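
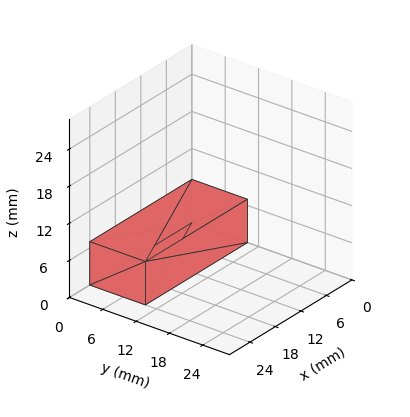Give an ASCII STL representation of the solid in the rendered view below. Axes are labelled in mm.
Reading the render: the shape is a rectangular box, roughly 24 × 10 mm footprint and 7 mm tall (dimensions read to the nearest mm from the axis ticks). For the STL, each face is triangulated and given an outward normal.

solid part
  facet normal 0.0000 0.0000 -1.0000
    outer loop
      vertex 24.00 10.00 0.00
      vertex 24.00 0.00 0.00
      vertex 0.00 0.00 0.00
    endloop
  endfacet
  facet normal 0.0000 0.0000 -1.0000
    outer loop
      vertex 0.00 10.00 0.00
      vertex 24.00 10.00 0.00
      vertex 0.00 0.00 0.00
    endloop
  endfacet
  facet normal 0.0000 0.0000 1.0000
    outer loop
      vertex 0.00 0.00 7.00
      vertex 24.00 0.00 7.00
      vertex 24.00 10.00 7.00
    endloop
  endfacet
  facet normal 0.0000 0.0000 1.0000
    outer loop
      vertex 0.00 0.00 7.00
      vertex 24.00 10.00 7.00
      vertex 0.00 10.00 7.00
    endloop
  endfacet
  facet normal 0.0000 -1.0000 0.0000
    outer loop
      vertex 0.00 0.00 0.00
      vertex 24.00 0.00 0.00
      vertex 24.00 0.00 7.00
    endloop
  endfacet
  facet normal 0.0000 -1.0000 0.0000
    outer loop
      vertex 0.00 0.00 0.00
      vertex 24.00 0.00 7.00
      vertex 0.00 0.00 7.00
    endloop
  endfacet
  facet normal 0.0000 1.0000 0.0000
    outer loop
      vertex 24.00 10.00 7.00
      vertex 24.00 10.00 0.00
      vertex 0.00 10.00 0.00
    endloop
  endfacet
  facet normal 0.0000 1.0000 0.0000
    outer loop
      vertex 0.00 10.00 7.00
      vertex 24.00 10.00 7.00
      vertex 0.00 10.00 0.00
    endloop
  endfacet
  facet normal -1.0000 0.0000 0.0000
    outer loop
      vertex 0.00 10.00 7.00
      vertex 0.00 10.00 0.00
      vertex 0.00 0.00 0.00
    endloop
  endfacet
  facet normal -1.0000 0.0000 0.0000
    outer loop
      vertex 0.00 0.00 7.00
      vertex 0.00 10.00 7.00
      vertex 0.00 0.00 0.00
    endloop
  endfacet
  facet normal 1.0000 0.0000 0.0000
    outer loop
      vertex 24.00 0.00 0.00
      vertex 24.00 10.00 0.00
      vertex 24.00 10.00 7.00
    endloop
  endfacet
  facet normal 1.0000 0.0000 0.0000
    outer loop
      vertex 24.00 0.00 0.00
      vertex 24.00 10.00 7.00
      vertex 24.00 0.00 7.00
    endloop
  endfacet
endsolid part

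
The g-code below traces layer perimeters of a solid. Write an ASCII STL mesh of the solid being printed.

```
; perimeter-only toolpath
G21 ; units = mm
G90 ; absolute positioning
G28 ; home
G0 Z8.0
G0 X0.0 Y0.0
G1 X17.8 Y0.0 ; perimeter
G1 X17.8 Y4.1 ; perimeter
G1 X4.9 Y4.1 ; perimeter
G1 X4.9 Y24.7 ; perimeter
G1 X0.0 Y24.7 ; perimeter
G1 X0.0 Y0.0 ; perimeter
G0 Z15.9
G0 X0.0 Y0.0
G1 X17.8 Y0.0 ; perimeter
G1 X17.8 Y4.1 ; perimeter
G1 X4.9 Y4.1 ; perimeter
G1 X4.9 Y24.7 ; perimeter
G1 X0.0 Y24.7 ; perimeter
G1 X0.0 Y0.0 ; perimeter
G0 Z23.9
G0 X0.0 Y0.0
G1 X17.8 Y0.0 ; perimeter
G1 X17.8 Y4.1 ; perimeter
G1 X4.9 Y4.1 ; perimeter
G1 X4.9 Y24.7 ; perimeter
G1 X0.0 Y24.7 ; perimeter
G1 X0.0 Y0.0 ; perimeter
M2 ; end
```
solid part
  facet normal 0.0000 0.0000 -1.0000
    outer loop
      vertex 17.8 4.1 0.0
      vertex 17.8 0.0 0.0
      vertex 0.0 0.0 0.0
    endloop
  endfacet
  facet normal 0.0000 0.0000 -1.0000
    outer loop
      vertex 4.9 4.1 0.0
      vertex 17.8 4.1 0.0
      vertex 0.0 0.0 0.0
    endloop
  endfacet
  facet normal 0.0000 0.0000 -1.0000
    outer loop
      vertex 4.9 24.7 0.0
      vertex 4.9 4.1 0.0
      vertex 0.0 0.0 0.0
    endloop
  endfacet
  facet normal 0.0000 0.0000 -1.0000
    outer loop
      vertex 0.0 24.7 0.0
      vertex 4.9 24.7 0.0
      vertex 0.0 0.0 0.0
    endloop
  endfacet
  facet normal 0.0000 0.0000 1.0000
    outer loop
      vertex 0.0 0.0 23.9
      vertex 17.8 0.0 23.9
      vertex 17.8 4.1 23.9
    endloop
  endfacet
  facet normal 0.0000 0.0000 1.0000
    outer loop
      vertex 0.0 0.0 23.9
      vertex 17.8 4.1 23.9
      vertex 4.9 4.1 23.9
    endloop
  endfacet
  facet normal 0.0000 0.0000 1.0000
    outer loop
      vertex 0.0 0.0 23.9
      vertex 4.9 4.1 23.9
      vertex 4.9 24.7 23.9
    endloop
  endfacet
  facet normal 0.0000 0.0000 1.0000
    outer loop
      vertex 0.0 0.0 23.9
      vertex 4.9 24.7 23.9
      vertex 0.0 24.7 23.9
    endloop
  endfacet
  facet normal 0.0000 -1.0000 0.0000
    outer loop
      vertex 0.0 0.0 0.0
      vertex 17.8 0.0 0.0
      vertex 17.8 0.0 23.9
    endloop
  endfacet
  facet normal 0.0000 -1.0000 0.0000
    outer loop
      vertex 0.0 0.0 0.0
      vertex 17.8 0.0 23.9
      vertex 0.0 0.0 23.9
    endloop
  endfacet
  facet normal 1.0000 0.0000 0.0000
    outer loop
      vertex 17.8 0.0 0.0
      vertex 17.8 4.1 0.0
      vertex 17.8 4.1 23.9
    endloop
  endfacet
  facet normal 1.0000 0.0000 0.0000
    outer loop
      vertex 17.8 0.0 0.0
      vertex 17.8 4.1 23.9
      vertex 17.8 0.0 23.9
    endloop
  endfacet
  facet normal 0.0000 1.0000 0.0000
    outer loop
      vertex 17.8 4.1 0.0
      vertex 4.9 4.1 0.0
      vertex 4.9 4.1 23.9
    endloop
  endfacet
  facet normal 0.0000 1.0000 0.0000
    outer loop
      vertex 17.8 4.1 0.0
      vertex 4.9 4.1 23.9
      vertex 17.8 4.1 23.9
    endloop
  endfacet
  facet normal 1.0000 0.0000 0.0000
    outer loop
      vertex 4.9 4.1 0.0
      vertex 4.9 24.7 0.0
      vertex 4.9 24.7 23.9
    endloop
  endfacet
  facet normal 1.0000 0.0000 0.0000
    outer loop
      vertex 4.9 4.1 0.0
      vertex 4.9 24.7 23.9
      vertex 4.9 4.1 23.9
    endloop
  endfacet
  facet normal 0.0000 1.0000 0.0000
    outer loop
      vertex 4.9 24.7 0.0
      vertex 0.0 24.7 0.0
      vertex 0.0 24.7 23.9
    endloop
  endfacet
  facet normal 0.0000 1.0000 0.0000
    outer loop
      vertex 4.9 24.7 0.0
      vertex 0.0 24.7 23.9
      vertex 4.9 24.7 23.9
    endloop
  endfacet
  facet normal -1.0000 0.0000 0.0000
    outer loop
      vertex 0.0 24.7 0.0
      vertex 0.0 0.0 0.0
      vertex 0.0 0.0 23.9
    endloop
  endfacet
  facet normal -1.0000 0.0000 0.0000
    outer loop
      vertex 0.0 24.7 0.0
      vertex 0.0 0.0 23.9
      vertex 0.0 24.7 23.9
    endloop
  endfacet
endsolid part

The G0 Z moves step by Δz≈8.0 mm. Every layer's G1 loop is the same polygon, so the solid is a straight extrusion of it from z=0 to z≈23.9. Closing with flat bottom and top caps and triangulating gives 20 facets — an L-shaped prism: outer 17.8 × 24.7 mm, arm thicknesses ≈ 4.1 mm (horizontal) and 4.9 mm (vertical), extruded 23.9 mm in z.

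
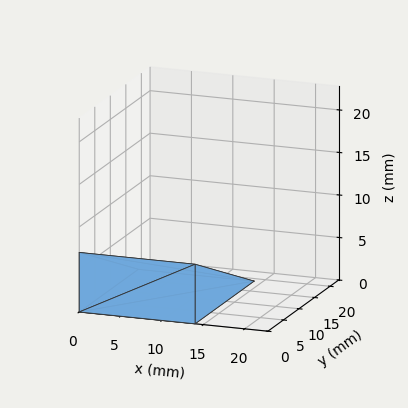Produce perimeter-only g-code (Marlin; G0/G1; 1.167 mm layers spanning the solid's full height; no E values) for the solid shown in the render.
Reading the render: the shape is a wedge (ramp): 14 × 19 mm base, rising to 7 mm along the y=0 edge and sloping linearly to z=0 at y=19 (dimensions read to the nearest mm from the axis ticks). For the g-code, the solid's height is divided into equal slices at the stated Δz and each level perimeter traced with G1 moves after a G0 lift.

; perimeter-only toolpath
G21 ; units = mm
G90 ; absolute positioning
G28 ; home
; layer 1
G0 Z1.167
G0 X0.000 Y0.000
G1 X14.000 Y0.000
G1 X14.000 Y15.833
G1 X0.000 Y15.833
G1 X0.000 Y0.000
; layer 2
G0 Z2.333
G0 X0.000 Y0.000
G1 X14.000 Y0.000
G1 X14.000 Y12.667
G1 X0.000 Y12.667
G1 X0.000 Y0.000
; layer 3
G0 Z3.500
G0 X0.000 Y0.000
G1 X14.000 Y0.000
G1 X14.000 Y9.500
G1 X0.000 Y9.500
G1 X0.000 Y0.000
; layer 4
G0 Z4.667
G0 X0.000 Y0.000
G1 X14.000 Y0.000
G1 X14.000 Y6.333
G1 X0.000 Y6.333
G1 X0.000 Y0.000
; layer 5
G0 Z5.833
G0 X0.000 Y0.000
G1 X14.000 Y0.000
G1 X14.000 Y3.167
G1 X0.000 Y3.167
G1 X0.000 Y0.000
M2 ; end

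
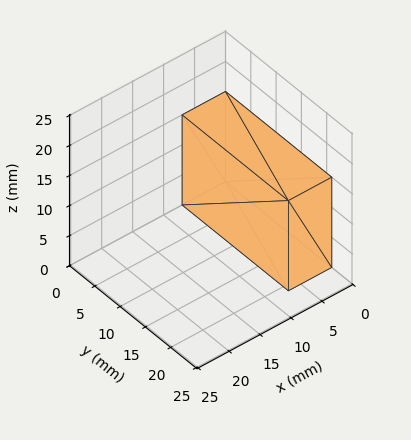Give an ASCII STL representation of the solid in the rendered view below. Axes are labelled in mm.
Reading the render: the shape is a rectangular box, roughly 7 × 21 mm footprint and 15 mm tall (dimensions read to the nearest mm from the axis ticks). For the STL, each face is triangulated and given an outward normal.

solid part
  facet normal 0.0000 0.0000 -1.0000
    outer loop
      vertex 7.00 21.00 0.00
      vertex 7.00 0.00 0.00
      vertex 0.00 0.00 0.00
    endloop
  endfacet
  facet normal 0.0000 0.0000 -1.0000
    outer loop
      vertex 0.00 21.00 0.00
      vertex 7.00 21.00 0.00
      vertex 0.00 0.00 0.00
    endloop
  endfacet
  facet normal 0.0000 0.0000 1.0000
    outer loop
      vertex 0.00 0.00 15.00
      vertex 7.00 0.00 15.00
      vertex 7.00 21.00 15.00
    endloop
  endfacet
  facet normal 0.0000 0.0000 1.0000
    outer loop
      vertex 0.00 0.00 15.00
      vertex 7.00 21.00 15.00
      vertex 0.00 21.00 15.00
    endloop
  endfacet
  facet normal 0.0000 -1.0000 0.0000
    outer loop
      vertex 0.00 0.00 0.00
      vertex 7.00 0.00 0.00
      vertex 7.00 0.00 15.00
    endloop
  endfacet
  facet normal 0.0000 -1.0000 0.0000
    outer loop
      vertex 0.00 0.00 0.00
      vertex 7.00 0.00 15.00
      vertex 0.00 0.00 15.00
    endloop
  endfacet
  facet normal 0.0000 1.0000 0.0000
    outer loop
      vertex 7.00 21.00 15.00
      vertex 7.00 21.00 0.00
      vertex 0.00 21.00 0.00
    endloop
  endfacet
  facet normal 0.0000 1.0000 0.0000
    outer loop
      vertex 0.00 21.00 15.00
      vertex 7.00 21.00 15.00
      vertex 0.00 21.00 0.00
    endloop
  endfacet
  facet normal -1.0000 0.0000 0.0000
    outer loop
      vertex 0.00 21.00 15.00
      vertex 0.00 21.00 0.00
      vertex 0.00 0.00 0.00
    endloop
  endfacet
  facet normal -1.0000 0.0000 0.0000
    outer loop
      vertex 0.00 0.00 15.00
      vertex 0.00 21.00 15.00
      vertex 0.00 0.00 0.00
    endloop
  endfacet
  facet normal 1.0000 0.0000 0.0000
    outer loop
      vertex 7.00 0.00 0.00
      vertex 7.00 21.00 0.00
      vertex 7.00 21.00 15.00
    endloop
  endfacet
  facet normal 1.0000 0.0000 0.0000
    outer loop
      vertex 7.00 0.00 0.00
      vertex 7.00 21.00 15.00
      vertex 7.00 0.00 15.00
    endloop
  endfacet
endsolid part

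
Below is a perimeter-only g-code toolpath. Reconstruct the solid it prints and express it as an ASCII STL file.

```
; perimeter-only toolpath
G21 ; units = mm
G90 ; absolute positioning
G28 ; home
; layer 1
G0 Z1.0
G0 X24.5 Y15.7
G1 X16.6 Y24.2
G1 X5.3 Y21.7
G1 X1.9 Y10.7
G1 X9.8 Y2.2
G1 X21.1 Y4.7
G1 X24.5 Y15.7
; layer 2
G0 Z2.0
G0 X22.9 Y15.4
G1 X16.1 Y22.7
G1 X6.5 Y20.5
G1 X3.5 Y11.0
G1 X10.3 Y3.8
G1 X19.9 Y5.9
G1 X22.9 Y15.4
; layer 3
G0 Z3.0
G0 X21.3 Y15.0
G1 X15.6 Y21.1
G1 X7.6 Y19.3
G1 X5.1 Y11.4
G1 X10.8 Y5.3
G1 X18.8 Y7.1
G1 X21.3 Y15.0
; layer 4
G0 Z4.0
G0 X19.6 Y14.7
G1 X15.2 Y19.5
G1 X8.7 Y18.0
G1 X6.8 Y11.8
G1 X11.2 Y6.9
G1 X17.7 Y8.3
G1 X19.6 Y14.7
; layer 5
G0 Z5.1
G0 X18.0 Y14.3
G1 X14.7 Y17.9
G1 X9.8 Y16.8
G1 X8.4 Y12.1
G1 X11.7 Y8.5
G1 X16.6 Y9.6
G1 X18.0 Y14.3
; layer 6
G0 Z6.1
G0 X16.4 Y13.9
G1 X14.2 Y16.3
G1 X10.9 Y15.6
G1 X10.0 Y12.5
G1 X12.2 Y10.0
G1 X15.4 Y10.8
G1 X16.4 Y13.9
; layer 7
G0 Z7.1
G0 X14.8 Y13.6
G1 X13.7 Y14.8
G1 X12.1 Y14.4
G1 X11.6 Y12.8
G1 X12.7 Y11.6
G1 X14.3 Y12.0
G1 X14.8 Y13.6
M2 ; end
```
solid part
  facet normal 0.0000 0.0000 -1.0000
    outer loop
      vertex 4.2 22.9 0.0
      vertex 17.1 25.8 0.0
      vertex 26.1 16.1 0.0
    endloop
  endfacet
  facet normal 0.0000 0.0000 -1.0000
    outer loop
      vertex 0.3 10.3 0.0
      vertex 4.2 22.9 0.0
      vertex 26.1 16.1 0.0
    endloop
  endfacet
  facet normal 0.0000 0.0000 -1.0000
    outer loop
      vertex 9.3 0.6 0.0
      vertex 0.3 10.3 0.0
      vertex 26.1 16.1 0.0
    endloop
  endfacet
  facet normal 0.0000 0.0000 -1.0000
    outer loop
      vertex 22.2 3.5 0.0
      vertex 9.3 0.6 0.0
      vertex 26.1 16.1 0.0
    endloop
  endfacet
  facet normal 0.4239 0.3933 0.8159
    outer loop
      vertex 26.1 16.1 0.0
      vertex 17.1 25.8 0.0
      vertex 13.2 13.2 8.1
    endloop
  endfacet
  facet normal -0.1268 0.5639 0.8161
    outer loop
      vertex 17.1 25.8 0.0
      vertex 4.2 22.9 0.0
      vertex 13.2 13.2 8.1
    endloop
  endfacet
  facet normal -0.5512 0.1706 0.8167
    outer loop
      vertex 4.2 22.9 0.0
      vertex 0.3 10.3 0.0
      vertex 13.2 13.2 8.1
    endloop
  endfacet
  facet normal -0.4239 -0.3933 0.8159
    outer loop
      vertex 0.3 10.3 0.0
      vertex 9.3 0.6 0.0
      vertex 13.2 13.2 8.1
    endloop
  endfacet
  facet normal 0.1268 -0.5639 0.8161
    outer loop
      vertex 9.3 0.6 0.0
      vertex 22.2 3.5 0.0
      vertex 13.2 13.2 8.1
    endloop
  endfacet
  facet normal 0.5512 -0.1706 0.8167
    outer loop
      vertex 22.2 3.5 0.0
      vertex 26.1 16.1 0.0
      vertex 13.2 13.2 8.1
    endloop
  endfacet
endsolid part

The G0 Z moves step by Δz≈1.0 mm. The G1 loops shrink linearly with z, so the solid tapers from its base footprint up to z≈8.1. Closing with a flat bottom cap and the tapered top and triangulating gives 10 facets — a regular 6-sided pyramid, base circumscribed radius ≈ 13.2 mm, apex at z ≈ 8.1 mm.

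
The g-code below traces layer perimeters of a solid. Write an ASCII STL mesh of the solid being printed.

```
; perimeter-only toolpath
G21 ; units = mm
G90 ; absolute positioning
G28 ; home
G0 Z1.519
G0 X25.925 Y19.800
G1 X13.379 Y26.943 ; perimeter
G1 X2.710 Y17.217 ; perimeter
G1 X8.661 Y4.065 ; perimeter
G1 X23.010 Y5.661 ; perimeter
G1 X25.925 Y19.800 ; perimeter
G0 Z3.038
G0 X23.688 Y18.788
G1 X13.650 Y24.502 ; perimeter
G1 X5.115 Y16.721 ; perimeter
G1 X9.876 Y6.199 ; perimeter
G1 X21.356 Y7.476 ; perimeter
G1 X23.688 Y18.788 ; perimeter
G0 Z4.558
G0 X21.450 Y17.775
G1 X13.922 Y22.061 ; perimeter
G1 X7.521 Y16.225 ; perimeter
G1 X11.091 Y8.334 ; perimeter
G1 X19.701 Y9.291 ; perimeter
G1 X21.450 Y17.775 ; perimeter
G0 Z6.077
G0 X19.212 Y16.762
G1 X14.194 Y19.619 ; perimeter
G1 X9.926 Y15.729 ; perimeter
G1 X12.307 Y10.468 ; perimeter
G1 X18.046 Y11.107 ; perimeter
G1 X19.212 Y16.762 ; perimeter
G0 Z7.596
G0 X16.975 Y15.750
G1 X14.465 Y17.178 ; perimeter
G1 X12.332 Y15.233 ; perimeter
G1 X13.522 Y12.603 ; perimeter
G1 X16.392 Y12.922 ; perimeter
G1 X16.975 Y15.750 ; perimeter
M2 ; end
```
solid part
  facet normal 0.0000 0.0000 -1.0000
    outer loop
      vertex 0.304 17.713 0.000
      vertex 13.107 29.384 0.000
      vertex 28.163 20.813 0.000
    endloop
  endfacet
  facet normal 0.0000 0.0000 -1.0000
    outer loop
      vertex 7.446 1.930 0.000
      vertex 0.304 17.713 0.000
      vertex 28.163 20.813 0.000
    endloop
  endfacet
  facet normal 0.0000 0.0000 -1.0000
    outer loop
      vertex 24.665 3.846 0.000
      vertex 7.446 1.930 0.000
      vertex 28.163 20.813 0.000
    endloop
  endfacet
  facet normal 0.3005 0.5278 0.7944
    outer loop
      vertex 28.163 20.813 0.000
      vertex 13.107 29.384 0.000
      vertex 14.737 14.737 9.115
    endloop
  endfacet
  facet normal -0.4092 0.4488 0.7944
    outer loop
      vertex 13.107 29.384 0.000
      vertex 0.304 17.713 0.000
      vertex 14.737 14.737 9.115
    endloop
  endfacet
  facet normal -0.5533 -0.2504 0.7944
    outer loop
      vertex 0.304 17.713 0.000
      vertex 7.446 1.930 0.000
      vertex 14.737 14.737 9.115
    endloop
  endfacet
  facet normal 0.0672 -0.6036 0.7944
    outer loop
      vertex 7.446 1.930 0.000
      vertex 24.665 3.846 0.000
      vertex 14.737 14.737 9.115
    endloop
  endfacet
  facet normal 0.5948 -0.1226 0.7944
    outer loop
      vertex 24.665 3.846 0.000
      vertex 28.163 20.813 0.000
      vertex 14.737 14.737 9.115
    endloop
  endfacet
endsolid part

The G0 Z moves step by Δz≈1.519 mm. The G1 loops shrink linearly with z, so the solid tapers from its base footprint up to z≈9.12. Closing with a flat bottom cap and the tapered top and triangulating gives 8 facets — a regular 5-sided pyramid, base circumscribed radius ≈ 14.7 mm, apex at z ≈ 9.12 mm.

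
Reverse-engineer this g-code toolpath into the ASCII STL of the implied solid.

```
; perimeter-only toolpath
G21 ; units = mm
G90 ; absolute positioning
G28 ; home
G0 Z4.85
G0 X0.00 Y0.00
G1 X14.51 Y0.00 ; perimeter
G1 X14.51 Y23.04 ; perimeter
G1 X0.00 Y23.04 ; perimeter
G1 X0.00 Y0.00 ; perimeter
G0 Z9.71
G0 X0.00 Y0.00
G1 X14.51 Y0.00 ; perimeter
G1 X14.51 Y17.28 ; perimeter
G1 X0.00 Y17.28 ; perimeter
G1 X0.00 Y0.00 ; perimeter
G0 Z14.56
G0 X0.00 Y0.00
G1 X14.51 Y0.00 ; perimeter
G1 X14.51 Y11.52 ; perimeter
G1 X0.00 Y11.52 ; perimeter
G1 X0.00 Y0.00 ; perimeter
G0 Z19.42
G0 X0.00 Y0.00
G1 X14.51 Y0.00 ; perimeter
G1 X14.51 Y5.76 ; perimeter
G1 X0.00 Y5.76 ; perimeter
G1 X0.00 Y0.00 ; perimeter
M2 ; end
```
solid part
  facet normal 0.0000 0.0000 -1.0000
    outer loop
      vertex 14.51 28.80 0.00
      vertex 14.51 0.00 0.00
      vertex 0.00 0.00 0.00
    endloop
  endfacet
  facet normal 0.0000 0.0000 -1.0000
    outer loop
      vertex 0.00 28.80 0.00
      vertex 14.51 28.80 0.00
      vertex 0.00 0.00 0.00
    endloop
  endfacet
  facet normal 0.0000 -1.0000 0.0000
    outer loop
      vertex 0.00 0.00 0.00
      vertex 14.51 0.00 0.00
      vertex 14.51 0.00 24.27
    endloop
  endfacet
  facet normal 0.0000 -1.0000 0.0000
    outer loop
      vertex 0.00 0.00 0.00
      vertex 14.51 0.00 24.27
      vertex 0.00 0.00 24.27
    endloop
  endfacet
  facet normal 0.0000 0.6444 0.7647
    outer loop
      vertex 0.00 0.00 24.27
      vertex 14.51 0.00 24.27
      vertex 14.51 28.80 0.00
    endloop
  endfacet
  facet normal 0.0000 0.6444 0.7647
    outer loop
      vertex 0.00 0.00 24.27
      vertex 14.51 28.80 0.00
      vertex 0.00 28.80 0.00
    endloop
  endfacet
  facet normal -1.0000 0.0000 0.0000
    outer loop
      vertex 0.00 0.00 24.27
      vertex 0.00 28.80 0.00
      vertex 0.00 0.00 0.00
    endloop
  endfacet
  facet normal 1.0000 0.0000 0.0000
    outer loop
      vertex 14.51 0.00 0.00
      vertex 14.51 28.80 0.00
      vertex 14.51 0.00 24.27
    endloop
  endfacet
endsolid part

The G0 Z moves step by Δz≈4.85 mm. The G1 loops shrink linearly with z, so the solid tapers from its base footprint up to z≈24.3. Closing with a flat bottom cap and the tapered top and triangulating gives 8 facets — a wedge (ramp): 14.5 × 28.8 mm base, rising to 24.3 mm along the y=0 edge and sloping linearly to z=0 at y=28.8.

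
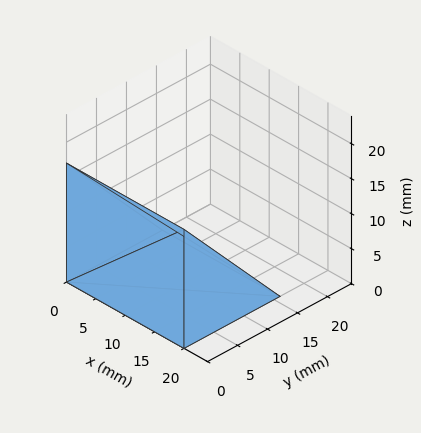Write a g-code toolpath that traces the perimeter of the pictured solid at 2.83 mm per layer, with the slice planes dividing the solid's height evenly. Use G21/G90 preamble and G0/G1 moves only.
Reading the render: the shape is a wedge (ramp): 20 × 16 mm base, rising to 17 mm along the y=0 edge and sloping linearly to z=0 at y=16 (dimensions read to the nearest mm from the axis ticks). For the g-code, the solid's height is divided into equal slices at the stated Δz and each level perimeter traced with G1 moves after a G0 lift.

; perimeter-only toolpath
G21 ; units = mm
G90 ; absolute positioning
G28 ; home
; layer 1
G0 Z2.83
G0 X0.00 Y0.00
G1 X20.00 Y0.00
G1 X20.00 Y13.33
G1 X0.00 Y13.33
G1 X0.00 Y0.00
; layer 2
G0 Z5.67
G0 X0.00 Y0.00
G1 X20.00 Y0.00
G1 X20.00 Y10.67
G1 X0.00 Y10.67
G1 X0.00 Y0.00
; layer 3
G0 Z8.50
G0 X0.00 Y0.00
G1 X20.00 Y0.00
G1 X20.00 Y8.00
G1 X0.00 Y8.00
G1 X0.00 Y0.00
; layer 4
G0 Z11.33
G0 X0.00 Y0.00
G1 X20.00 Y0.00
G1 X20.00 Y5.33
G1 X0.00 Y5.33
G1 X0.00 Y0.00
; layer 5
G0 Z14.17
G0 X0.00 Y0.00
G1 X20.00 Y0.00
G1 X20.00 Y2.67
G1 X0.00 Y2.67
G1 X0.00 Y0.00
M2 ; end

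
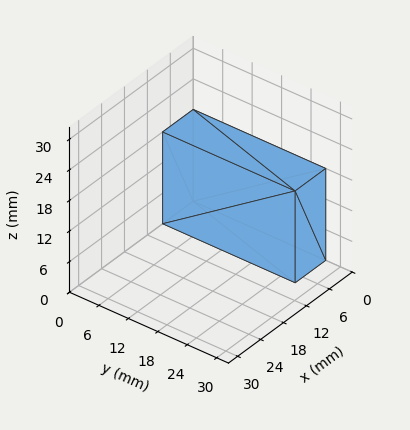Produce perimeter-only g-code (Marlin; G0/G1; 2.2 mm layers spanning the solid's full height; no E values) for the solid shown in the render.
Reading the render: the shape is a rectangular box, roughly 8 × 27 mm footprint and 18 mm tall (dimensions read to the nearest mm from the axis ticks). For the g-code, the solid's height is divided into equal slices at the stated Δz and each level perimeter traced with G1 moves after a G0 lift.

; perimeter-only toolpath
G21 ; units = mm
G90 ; absolute positioning
G28 ; home
; layer 1
G0 Z2.2
G0 X0.0 Y0.0
G1 X8.0 Y0.0
G1 X8.0 Y27.0
G1 X0.0 Y27.0
G1 X0.0 Y0.0
; layer 2
G0 Z4.5
G0 X0.0 Y0.0
G1 X8.0 Y0.0
G1 X8.0 Y27.0
G1 X0.0 Y27.0
G1 X0.0 Y0.0
; layer 3
G0 Z6.8
G0 X0.0 Y0.0
G1 X8.0 Y0.0
G1 X8.0 Y27.0
G1 X0.0 Y27.0
G1 X0.0 Y0.0
; layer 4
G0 Z9.0
G0 X0.0 Y0.0
G1 X8.0 Y0.0
G1 X8.0 Y27.0
G1 X0.0 Y27.0
G1 X0.0 Y0.0
; layer 5
G0 Z11.2
G0 X0.0 Y0.0
G1 X8.0 Y0.0
G1 X8.0 Y27.0
G1 X0.0 Y27.0
G1 X0.0 Y0.0
; layer 6
G0 Z13.5
G0 X0.0 Y0.0
G1 X8.0 Y0.0
G1 X8.0 Y27.0
G1 X0.0 Y27.0
G1 X0.0 Y0.0
; layer 7
G0 Z15.8
G0 X0.0 Y0.0
G1 X8.0 Y0.0
G1 X8.0 Y27.0
G1 X0.0 Y27.0
G1 X0.0 Y0.0
; layer 8
G0 Z18.0
G0 X0.0 Y0.0
G1 X8.0 Y0.0
G1 X8.0 Y27.0
G1 X0.0 Y27.0
G1 X0.0 Y0.0
M2 ; end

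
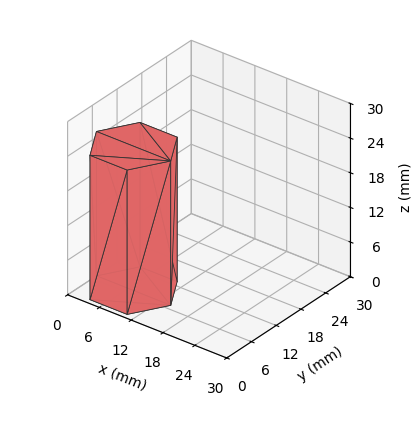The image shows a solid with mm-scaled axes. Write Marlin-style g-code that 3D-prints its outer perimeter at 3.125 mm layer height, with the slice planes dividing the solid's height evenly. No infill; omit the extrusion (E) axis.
Reading the render: the shape is a regular 6-sided prism (a cylinder approximated with 6 flat sides), circumscribed radius ≈ 7 mm, height ≈ 25 mm (dimensions read to the nearest mm from the axis ticks). For the g-code, the solid's height is divided into equal slices at the stated Δz and each level perimeter traced with G1 moves after a G0 lift.

; perimeter-only toolpath
G21 ; units = mm
G90 ; absolute positioning
G28 ; home
; layer 1
G0 Z3.125
G0 X14.000 Y7.000
G1 X10.500 Y13.062
G1 X3.500 Y13.062
G1 X0.000 Y7.000
G1 X3.500 Y0.938
G1 X10.500 Y0.938
G1 X14.000 Y7.000
; layer 2
G0 Z6.250
G0 X14.000 Y7.000
G1 X10.500 Y13.062
G1 X3.500 Y13.062
G1 X0.000 Y7.000
G1 X3.500 Y0.938
G1 X10.500 Y0.938
G1 X14.000 Y7.000
; layer 3
G0 Z9.375
G0 X14.000 Y7.000
G1 X10.500 Y13.062
G1 X3.500 Y13.062
G1 X0.000 Y7.000
G1 X3.500 Y0.938
G1 X10.500 Y0.938
G1 X14.000 Y7.000
; layer 4
G0 Z12.500
G0 X14.000 Y7.000
G1 X10.500 Y13.062
G1 X3.500 Y13.062
G1 X0.000 Y7.000
G1 X3.500 Y0.938
G1 X10.500 Y0.938
G1 X14.000 Y7.000
; layer 5
G0 Z15.625
G0 X14.000 Y7.000
G1 X10.500 Y13.062
G1 X3.500 Y13.062
G1 X0.000 Y7.000
G1 X3.500 Y0.938
G1 X10.500 Y0.938
G1 X14.000 Y7.000
; layer 6
G0 Z18.750
G0 X14.000 Y7.000
G1 X10.500 Y13.062
G1 X3.500 Y13.062
G1 X0.000 Y7.000
G1 X3.500 Y0.938
G1 X10.500 Y0.938
G1 X14.000 Y7.000
; layer 7
G0 Z21.875
G0 X14.000 Y7.000
G1 X10.500 Y13.062
G1 X3.500 Y13.062
G1 X0.000 Y7.000
G1 X3.500 Y0.938
G1 X10.500 Y0.938
G1 X14.000 Y7.000
; layer 8
G0 Z25.000
G0 X14.000 Y7.000
G1 X10.500 Y13.062
G1 X3.500 Y13.062
G1 X0.000 Y7.000
G1 X3.500 Y0.938
G1 X10.500 Y0.938
G1 X14.000 Y7.000
M2 ; end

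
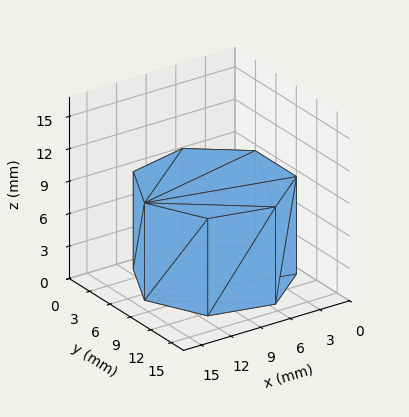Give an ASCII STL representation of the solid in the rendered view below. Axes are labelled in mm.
Reading the render: the shape is a regular 7-sided prism (a cylinder approximated with 7 flat sides), circumscribed radius ≈ 7 mm, height ≈ 9 mm (dimensions read to the nearest mm from the axis ticks). For the STL, each face is triangulated and given an outward normal.

solid part
  facet normal 0.0000 0.0000 -1.0000
    outer loop
      vertex 5.442 13.824 0.000
      vertex 11.364 12.473 0.000
      vertex 14.000 7.000 0.000
    endloop
  endfacet
  facet normal 0.0000 0.0000 -1.0000
    outer loop
      vertex 0.693 10.037 0.000
      vertex 5.442 13.824 0.000
      vertex 14.000 7.000 0.000
    endloop
  endfacet
  facet normal 0.0000 0.0000 -1.0000
    outer loop
      vertex 0.693 3.963 0.000
      vertex 0.693 10.037 0.000
      vertex 14.000 7.000 0.000
    endloop
  endfacet
  facet normal 0.0000 0.0000 -1.0000
    outer loop
      vertex 5.442 0.176 0.000
      vertex 0.693 3.963 0.000
      vertex 14.000 7.000 0.000
    endloop
  endfacet
  facet normal 0.0000 0.0000 -1.0000
    outer loop
      vertex 11.364 1.527 0.000
      vertex 5.442 0.176 0.000
      vertex 14.000 7.000 0.000
    endloop
  endfacet
  facet normal 0.0000 0.0000 1.0000
    outer loop
      vertex 14.000 7.000 9.000
      vertex 11.364 12.473 9.000
      vertex 5.442 13.824 9.000
    endloop
  endfacet
  facet normal 0.0000 0.0000 1.0000
    outer loop
      vertex 14.000 7.000 9.000
      vertex 5.442 13.824 9.000
      vertex 0.693 10.037 9.000
    endloop
  endfacet
  facet normal 0.0000 0.0000 1.0000
    outer loop
      vertex 14.000 7.000 9.000
      vertex 0.693 10.037 9.000
      vertex 0.693 3.963 9.000
    endloop
  endfacet
  facet normal 0.0000 0.0000 1.0000
    outer loop
      vertex 14.000 7.000 9.000
      vertex 0.693 3.963 9.000
      vertex 5.442 0.176 9.000
    endloop
  endfacet
  facet normal 0.0000 0.0000 1.0000
    outer loop
      vertex 14.000 7.000 9.000
      vertex 5.442 0.176 9.000
      vertex 11.364 1.527 9.000
    endloop
  endfacet
  facet normal 0.9009 0.4339 0.0000
    outer loop
      vertex 14.000 7.000 0.000
      vertex 11.364 12.473 0.000
      vertex 11.364 12.473 9.000
    endloop
  endfacet
  facet normal 0.9009 0.4339 0.0000
    outer loop
      vertex 14.000 7.000 0.000
      vertex 11.364 12.473 9.000
      vertex 14.000 7.000 9.000
    endloop
  endfacet
  facet normal 0.2224 0.9750 0.0000
    outer loop
      vertex 11.364 12.473 0.000
      vertex 5.442 13.824 0.000
      vertex 5.442 13.824 9.000
    endloop
  endfacet
  facet normal 0.2224 0.9750 0.0000
    outer loop
      vertex 11.364 12.473 0.000
      vertex 5.442 13.824 9.000
      vertex 11.364 12.473 9.000
    endloop
  endfacet
  facet normal -0.6235 0.7818 0.0000
    outer loop
      vertex 5.442 13.824 0.000
      vertex 0.693 10.037 0.000
      vertex 0.693 10.037 9.000
    endloop
  endfacet
  facet normal -0.6235 0.7818 0.0000
    outer loop
      vertex 5.442 13.824 0.000
      vertex 0.693 10.037 9.000
      vertex 5.442 13.824 9.000
    endloop
  endfacet
  facet normal -1.0000 0.0000 0.0000
    outer loop
      vertex 0.693 10.037 0.000
      vertex 0.693 3.963 0.000
      vertex 0.693 3.963 9.000
    endloop
  endfacet
  facet normal -1.0000 0.0000 0.0000
    outer loop
      vertex 0.693 10.037 0.000
      vertex 0.693 3.963 9.000
      vertex 0.693 10.037 9.000
    endloop
  endfacet
  facet normal -0.6235 -0.7818 0.0000
    outer loop
      vertex 0.693 3.963 0.000
      vertex 5.442 0.176 0.000
      vertex 5.442 0.176 9.000
    endloop
  endfacet
  facet normal -0.6235 -0.7818 0.0000
    outer loop
      vertex 0.693 3.963 0.000
      vertex 5.442 0.176 9.000
      vertex 0.693 3.963 9.000
    endloop
  endfacet
  facet normal 0.2224 -0.9750 0.0000
    outer loop
      vertex 5.442 0.176 0.000
      vertex 11.364 1.527 0.000
      vertex 11.364 1.527 9.000
    endloop
  endfacet
  facet normal 0.2224 -0.9750 0.0000
    outer loop
      vertex 5.442 0.176 0.000
      vertex 11.364 1.527 9.000
      vertex 5.442 0.176 9.000
    endloop
  endfacet
  facet normal 0.9009 -0.4339 0.0000
    outer loop
      vertex 11.364 1.527 0.000
      vertex 14.000 7.000 0.000
      vertex 14.000 7.000 9.000
    endloop
  endfacet
  facet normal 0.9009 -0.4339 0.0000
    outer loop
      vertex 11.364 1.527 0.000
      vertex 14.000 7.000 9.000
      vertex 11.364 1.527 9.000
    endloop
  endfacet
endsolid part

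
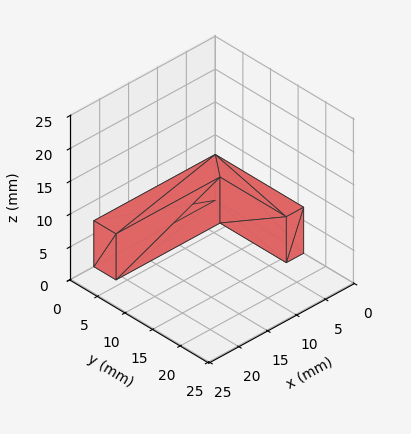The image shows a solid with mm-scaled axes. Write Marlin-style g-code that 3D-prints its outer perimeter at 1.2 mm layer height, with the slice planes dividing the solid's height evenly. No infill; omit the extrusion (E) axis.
Reading the render: the shape is an L-shaped prism: outer 21 × 16 mm, arm thicknesses ≈ 4 mm (horizontal) and 3 mm (vertical), extruded 7 mm in z (dimensions read to the nearest mm from the axis ticks). For the g-code, the solid's height is divided into equal slices at the stated Δz and each level perimeter traced with G1 moves after a G0 lift.

; perimeter-only toolpath
G21 ; units = mm
G90 ; absolute positioning
G28 ; home
; layer 1
G0 Z1.2
G0 X0.0 Y0.0
G1 X21.0 Y0.0
G1 X21.0 Y4.0
G1 X3.0 Y4.0
G1 X3.0 Y16.0
G1 X0.0 Y16.0
G1 X0.0 Y0.0
; layer 2
G0 Z2.3
G0 X0.0 Y0.0
G1 X21.0 Y0.0
G1 X21.0 Y4.0
G1 X3.0 Y4.0
G1 X3.0 Y16.0
G1 X0.0 Y16.0
G1 X0.0 Y0.0
; layer 3
G0 Z3.5
G0 X0.0 Y0.0
G1 X21.0 Y0.0
G1 X21.0 Y4.0
G1 X3.0 Y4.0
G1 X3.0 Y16.0
G1 X0.0 Y16.0
G1 X0.0 Y0.0
; layer 4
G0 Z4.7
G0 X0.0 Y0.0
G1 X21.0 Y0.0
G1 X21.0 Y4.0
G1 X3.0 Y4.0
G1 X3.0 Y16.0
G1 X0.0 Y16.0
G1 X0.0 Y0.0
; layer 5
G0 Z5.8
G0 X0.0 Y0.0
G1 X21.0 Y0.0
G1 X21.0 Y4.0
G1 X3.0 Y4.0
G1 X3.0 Y16.0
G1 X0.0 Y16.0
G1 X0.0 Y0.0
; layer 6
G0 Z7.0
G0 X0.0 Y0.0
G1 X21.0 Y0.0
G1 X21.0 Y4.0
G1 X3.0 Y4.0
G1 X3.0 Y16.0
G1 X0.0 Y16.0
G1 X0.0 Y0.0
M2 ; end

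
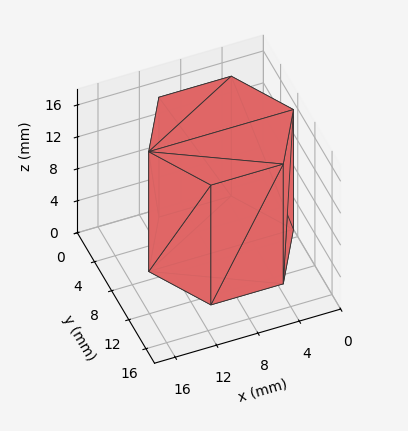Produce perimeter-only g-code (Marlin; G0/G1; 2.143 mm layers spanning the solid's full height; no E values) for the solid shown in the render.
Reading the render: the shape is a regular 6-sided prism (a cylinder approximated with 6 flat sides), circumscribed radius ≈ 7 mm, height ≈ 15 mm (dimensions read to the nearest mm from the axis ticks). For the g-code, the solid's height is divided into equal slices at the stated Δz and each level perimeter traced with G1 moves after a G0 lift.

; perimeter-only toolpath
G21 ; units = mm
G90 ; absolute positioning
G28 ; home
; layer 1
G0 Z2.143
G0 X14.000 Y7.000
G1 X10.500 Y13.062
G1 X3.500 Y13.062
G1 X0.000 Y7.000
G1 X3.500 Y0.938
G1 X10.500 Y0.938
G1 X14.000 Y7.000
; layer 2
G0 Z4.286
G0 X14.000 Y7.000
G1 X10.500 Y13.062
G1 X3.500 Y13.062
G1 X0.000 Y7.000
G1 X3.500 Y0.938
G1 X10.500 Y0.938
G1 X14.000 Y7.000
; layer 3
G0 Z6.429
G0 X14.000 Y7.000
G1 X10.500 Y13.062
G1 X3.500 Y13.062
G1 X0.000 Y7.000
G1 X3.500 Y0.938
G1 X10.500 Y0.938
G1 X14.000 Y7.000
; layer 4
G0 Z8.571
G0 X14.000 Y7.000
G1 X10.500 Y13.062
G1 X3.500 Y13.062
G1 X0.000 Y7.000
G1 X3.500 Y0.938
G1 X10.500 Y0.938
G1 X14.000 Y7.000
; layer 5
G0 Z10.714
G0 X14.000 Y7.000
G1 X10.500 Y13.062
G1 X3.500 Y13.062
G1 X0.000 Y7.000
G1 X3.500 Y0.938
G1 X10.500 Y0.938
G1 X14.000 Y7.000
; layer 6
G0 Z12.857
G0 X14.000 Y7.000
G1 X10.500 Y13.062
G1 X3.500 Y13.062
G1 X0.000 Y7.000
G1 X3.500 Y0.938
G1 X10.500 Y0.938
G1 X14.000 Y7.000
; layer 7
G0 Z15.000
G0 X14.000 Y7.000
G1 X10.500 Y13.062
G1 X3.500 Y13.062
G1 X0.000 Y7.000
G1 X3.500 Y0.938
G1 X10.500 Y0.938
G1 X14.000 Y7.000
M2 ; end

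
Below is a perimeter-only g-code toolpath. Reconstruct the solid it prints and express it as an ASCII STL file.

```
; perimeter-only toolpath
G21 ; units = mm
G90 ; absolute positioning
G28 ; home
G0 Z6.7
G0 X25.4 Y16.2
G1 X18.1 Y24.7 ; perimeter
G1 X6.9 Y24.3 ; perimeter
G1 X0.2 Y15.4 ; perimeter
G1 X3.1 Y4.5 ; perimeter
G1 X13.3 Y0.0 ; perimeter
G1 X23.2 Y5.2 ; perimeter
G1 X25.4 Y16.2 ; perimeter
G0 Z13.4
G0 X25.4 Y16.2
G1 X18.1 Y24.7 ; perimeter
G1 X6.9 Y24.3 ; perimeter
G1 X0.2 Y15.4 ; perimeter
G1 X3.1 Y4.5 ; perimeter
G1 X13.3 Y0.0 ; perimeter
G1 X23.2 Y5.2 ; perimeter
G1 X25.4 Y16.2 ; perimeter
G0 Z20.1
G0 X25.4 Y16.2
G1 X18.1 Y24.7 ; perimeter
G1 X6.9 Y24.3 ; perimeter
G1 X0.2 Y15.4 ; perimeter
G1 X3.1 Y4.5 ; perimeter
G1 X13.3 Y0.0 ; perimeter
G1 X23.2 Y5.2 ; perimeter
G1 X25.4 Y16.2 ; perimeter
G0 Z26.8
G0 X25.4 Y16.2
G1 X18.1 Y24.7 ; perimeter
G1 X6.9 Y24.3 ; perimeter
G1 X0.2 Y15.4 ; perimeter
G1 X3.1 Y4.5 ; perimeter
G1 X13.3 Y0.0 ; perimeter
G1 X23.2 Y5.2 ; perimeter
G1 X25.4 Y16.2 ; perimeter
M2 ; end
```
solid part
  facet normal 0.0000 0.0000 -1.0000
    outer loop
      vertex 6.9 24.3 0.0
      vertex 18.1 24.7 0.0
      vertex 25.4 16.2 0.0
    endloop
  endfacet
  facet normal 0.0000 0.0000 -1.0000
    outer loop
      vertex 0.2 15.4 0.0
      vertex 6.9 24.3 0.0
      vertex 25.4 16.2 0.0
    endloop
  endfacet
  facet normal 0.0000 0.0000 -1.0000
    outer loop
      vertex 3.1 4.5 0.0
      vertex 0.2 15.4 0.0
      vertex 25.4 16.2 0.0
    endloop
  endfacet
  facet normal 0.0000 0.0000 -1.0000
    outer loop
      vertex 13.3 0.0 0.0
      vertex 3.1 4.5 0.0
      vertex 25.4 16.2 0.0
    endloop
  endfacet
  facet normal 0.0000 0.0000 -1.0000
    outer loop
      vertex 23.2 5.2 0.0
      vertex 13.3 0.0 0.0
      vertex 25.4 16.2 0.0
    endloop
  endfacet
  facet normal 0.0000 0.0000 1.0000
    outer loop
      vertex 25.4 16.2 26.8
      vertex 18.1 24.7 26.8
      vertex 6.9 24.3 26.8
    endloop
  endfacet
  facet normal 0.0000 0.0000 1.0000
    outer loop
      vertex 25.4 16.2 26.8
      vertex 6.9 24.3 26.8
      vertex 0.2 15.4 26.8
    endloop
  endfacet
  facet normal 0.0000 0.0000 1.0000
    outer loop
      vertex 25.4 16.2 26.8
      vertex 0.2 15.4 26.8
      vertex 3.1 4.5 26.8
    endloop
  endfacet
  facet normal 0.0000 0.0000 1.0000
    outer loop
      vertex 25.4 16.2 26.8
      vertex 3.1 4.5 26.8
      vertex 13.3 0.0 26.8
    endloop
  endfacet
  facet normal 0.0000 0.0000 1.0000
    outer loop
      vertex 25.4 16.2 26.8
      vertex 13.3 0.0 26.8
      vertex 23.2 5.2 26.8
    endloop
  endfacet
  facet normal 0.7586 0.6515 0.0000
    outer loop
      vertex 25.4 16.2 0.0
      vertex 18.1 24.7 0.0
      vertex 18.1 24.7 26.8
    endloop
  endfacet
  facet normal 0.7586 0.6515 0.0000
    outer loop
      vertex 25.4 16.2 0.0
      vertex 18.1 24.7 26.8
      vertex 25.4 16.2 26.8
    endloop
  endfacet
  facet normal -0.0357 0.9994 0.0000
    outer loop
      vertex 18.1 24.7 0.0
      vertex 6.9 24.3 0.0
      vertex 6.9 24.3 26.8
    endloop
  endfacet
  facet normal -0.0357 0.9994 0.0000
    outer loop
      vertex 18.1 24.7 0.0
      vertex 6.9 24.3 26.8
      vertex 18.1 24.7 26.8
    endloop
  endfacet
  facet normal -0.7989 0.6014 0.0000
    outer loop
      vertex 6.9 24.3 0.0
      vertex 0.2 15.4 0.0
      vertex 0.2 15.4 26.8
    endloop
  endfacet
  facet normal -0.7989 0.6014 0.0000
    outer loop
      vertex 6.9 24.3 0.0
      vertex 0.2 15.4 26.8
      vertex 6.9 24.3 26.8
    endloop
  endfacet
  facet normal -0.9664 -0.2571 0.0000
    outer loop
      vertex 0.2 15.4 0.0
      vertex 3.1 4.5 0.0
      vertex 3.1 4.5 26.8
    endloop
  endfacet
  facet normal -0.9664 -0.2571 0.0000
    outer loop
      vertex 0.2 15.4 0.0
      vertex 3.1 4.5 26.8
      vertex 0.2 15.4 26.8
    endloop
  endfacet
  facet normal -0.4036 -0.9149 0.0000
    outer loop
      vertex 3.1 4.5 0.0
      vertex 13.3 0.0 0.0
      vertex 13.3 0.0 26.8
    endloop
  endfacet
  facet normal -0.4036 -0.9149 0.0000
    outer loop
      vertex 3.1 4.5 0.0
      vertex 13.3 0.0 26.8
      vertex 3.1 4.5 26.8
    endloop
  endfacet
  facet normal 0.4650 -0.8853 0.0000
    outer loop
      vertex 13.3 0.0 0.0
      vertex 23.2 5.2 0.0
      vertex 23.2 5.2 26.8
    endloop
  endfacet
  facet normal 0.4650 -0.8853 0.0000
    outer loop
      vertex 13.3 0.0 0.0
      vertex 23.2 5.2 26.8
      vertex 13.3 0.0 26.8
    endloop
  endfacet
  facet normal 0.9806 -0.1961 0.0000
    outer loop
      vertex 23.2 5.2 0.0
      vertex 25.4 16.2 0.0
      vertex 25.4 16.2 26.8
    endloop
  endfacet
  facet normal 0.9806 -0.1961 0.0000
    outer loop
      vertex 23.2 5.2 0.0
      vertex 25.4 16.2 26.8
      vertex 23.2 5.2 26.8
    endloop
  endfacet
endsolid part

The G0 Z moves step by Δz≈6.7 mm. Every layer's G1 loop is the same polygon, so the solid is a straight extrusion of it from z=0 to z≈26.8. Closing with flat bottom and top caps and triangulating gives 24 facets — a regular 7-sided prism (a cylinder approximated with 7 flat sides), circumscribed radius ≈ 12.9 mm, height ≈ 26.8 mm.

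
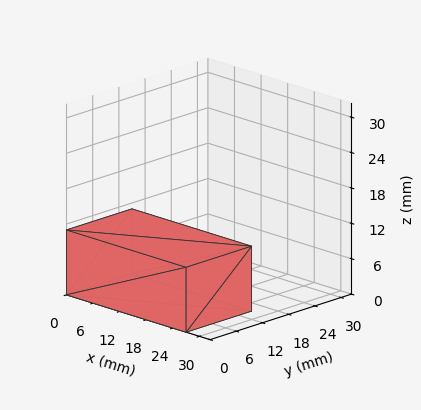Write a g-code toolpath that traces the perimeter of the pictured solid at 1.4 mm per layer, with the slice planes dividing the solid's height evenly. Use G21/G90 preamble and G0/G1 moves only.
Reading the render: the shape is a rectangular box, roughly 27 × 15 mm footprint and 11 mm tall (dimensions read to the nearest mm from the axis ticks). For the g-code, the solid's height is divided into equal slices at the stated Δz and each level perimeter traced with G1 moves after a G0 lift.

; perimeter-only toolpath
G21 ; units = mm
G90 ; absolute positioning
G28 ; home
; layer 1
G0 Z1.4
G0 X0.0 Y0.0
G1 X27.0 Y0.0
G1 X27.0 Y15.0
G1 X0.0 Y15.0
G1 X0.0 Y0.0
; layer 2
G0 Z2.8
G0 X0.0 Y0.0
G1 X27.0 Y0.0
G1 X27.0 Y15.0
G1 X0.0 Y15.0
G1 X0.0 Y0.0
; layer 3
G0 Z4.1
G0 X0.0 Y0.0
G1 X27.0 Y0.0
G1 X27.0 Y15.0
G1 X0.0 Y15.0
G1 X0.0 Y0.0
; layer 4
G0 Z5.5
G0 X0.0 Y0.0
G1 X27.0 Y0.0
G1 X27.0 Y15.0
G1 X0.0 Y15.0
G1 X0.0 Y0.0
; layer 5
G0 Z6.9
G0 X0.0 Y0.0
G1 X27.0 Y0.0
G1 X27.0 Y15.0
G1 X0.0 Y15.0
G1 X0.0 Y0.0
; layer 6
G0 Z8.2
G0 X0.0 Y0.0
G1 X27.0 Y0.0
G1 X27.0 Y15.0
G1 X0.0 Y15.0
G1 X0.0 Y0.0
; layer 7
G0 Z9.6
G0 X0.0 Y0.0
G1 X27.0 Y0.0
G1 X27.0 Y15.0
G1 X0.0 Y15.0
G1 X0.0 Y0.0
; layer 8
G0 Z11.0
G0 X0.0 Y0.0
G1 X27.0 Y0.0
G1 X27.0 Y15.0
G1 X0.0 Y15.0
G1 X0.0 Y0.0
M2 ; end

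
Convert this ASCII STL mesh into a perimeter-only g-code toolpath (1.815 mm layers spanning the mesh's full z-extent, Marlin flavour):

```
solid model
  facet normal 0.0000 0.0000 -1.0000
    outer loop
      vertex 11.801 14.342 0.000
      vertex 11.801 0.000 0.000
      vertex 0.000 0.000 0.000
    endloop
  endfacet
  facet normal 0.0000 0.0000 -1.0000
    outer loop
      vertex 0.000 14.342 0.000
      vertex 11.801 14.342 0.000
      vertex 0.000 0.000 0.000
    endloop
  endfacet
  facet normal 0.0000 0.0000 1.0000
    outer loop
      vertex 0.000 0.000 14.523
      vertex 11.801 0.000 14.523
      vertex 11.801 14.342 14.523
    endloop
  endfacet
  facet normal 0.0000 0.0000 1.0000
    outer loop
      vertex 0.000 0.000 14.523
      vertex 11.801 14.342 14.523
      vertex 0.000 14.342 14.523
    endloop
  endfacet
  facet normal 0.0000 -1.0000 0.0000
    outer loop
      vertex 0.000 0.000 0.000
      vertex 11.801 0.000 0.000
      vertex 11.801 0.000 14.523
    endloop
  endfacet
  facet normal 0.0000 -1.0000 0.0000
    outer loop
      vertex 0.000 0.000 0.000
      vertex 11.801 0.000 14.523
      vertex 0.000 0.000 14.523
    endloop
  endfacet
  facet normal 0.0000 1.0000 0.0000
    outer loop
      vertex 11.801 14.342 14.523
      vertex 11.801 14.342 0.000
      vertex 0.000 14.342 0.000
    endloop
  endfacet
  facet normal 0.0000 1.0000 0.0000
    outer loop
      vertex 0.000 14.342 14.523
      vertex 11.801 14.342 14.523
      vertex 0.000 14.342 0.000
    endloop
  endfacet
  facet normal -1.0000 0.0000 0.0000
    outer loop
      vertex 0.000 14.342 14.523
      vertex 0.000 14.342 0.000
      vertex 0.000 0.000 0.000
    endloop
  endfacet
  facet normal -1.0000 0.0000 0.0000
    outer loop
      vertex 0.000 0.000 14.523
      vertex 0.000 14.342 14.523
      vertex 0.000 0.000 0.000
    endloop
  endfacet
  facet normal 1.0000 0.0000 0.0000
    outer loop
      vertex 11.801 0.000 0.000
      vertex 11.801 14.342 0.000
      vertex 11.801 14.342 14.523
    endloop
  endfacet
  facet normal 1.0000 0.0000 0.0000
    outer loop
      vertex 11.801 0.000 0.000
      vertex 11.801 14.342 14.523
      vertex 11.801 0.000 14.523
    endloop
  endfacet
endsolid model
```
; perimeter-only toolpath
G21 ; units = mm
G90 ; absolute positioning
G28 ; home
; layer 1
G0 Z1.815
G0 X0.000 Y0.000
G1 X11.801 Y0.000
G1 X11.801 Y14.342
G1 X0.000 Y14.342
G1 X0.000 Y0.000
; layer 2
G0 Z3.631
G0 X0.000 Y0.000
G1 X11.801 Y0.000
G1 X11.801 Y14.342
G1 X0.000 Y14.342
G1 X0.000 Y0.000
; layer 3
G0 Z5.446
G0 X0.000 Y0.000
G1 X11.801 Y0.000
G1 X11.801 Y14.342
G1 X0.000 Y14.342
G1 X0.000 Y0.000
; layer 4
G0 Z7.261
G0 X0.000 Y0.000
G1 X11.801 Y0.000
G1 X11.801 Y14.342
G1 X0.000 Y14.342
G1 X0.000 Y0.000
; layer 5
G0 Z9.077
G0 X0.000 Y0.000
G1 X11.801 Y0.000
G1 X11.801 Y14.342
G1 X0.000 Y14.342
G1 X0.000 Y0.000
; layer 6
G0 Z10.892
G0 X0.000 Y0.000
G1 X11.801 Y0.000
G1 X11.801 Y14.342
G1 X0.000 Y14.342
G1 X0.000 Y0.000
; layer 7
G0 Z12.708
G0 X0.000 Y0.000
G1 X11.801 Y0.000
G1 X11.801 Y14.342
G1 X0.000 Y14.342
G1 X0.000 Y0.000
; layer 8
G0 Z14.523
G0 X0.000 Y0.000
G1 X11.801 Y0.000
G1 X11.801 Y14.342
G1 X0.000 Y14.342
G1 X0.000 Y0.000
M2 ; end

The solid is a rectangular box, roughly 11.8 × 14.3 mm footprint and 14.5 mm tall. Slicing at Δz = 1.815 mm — 8 equal slices spanning the solid's height, so layer i sits at z = i·h/8 — gives 8 non-empty perimeters. Each is a 4-segment closed polygon; G0 lifts to the layer z and rapids to the start vertex, then G1 traces the edges.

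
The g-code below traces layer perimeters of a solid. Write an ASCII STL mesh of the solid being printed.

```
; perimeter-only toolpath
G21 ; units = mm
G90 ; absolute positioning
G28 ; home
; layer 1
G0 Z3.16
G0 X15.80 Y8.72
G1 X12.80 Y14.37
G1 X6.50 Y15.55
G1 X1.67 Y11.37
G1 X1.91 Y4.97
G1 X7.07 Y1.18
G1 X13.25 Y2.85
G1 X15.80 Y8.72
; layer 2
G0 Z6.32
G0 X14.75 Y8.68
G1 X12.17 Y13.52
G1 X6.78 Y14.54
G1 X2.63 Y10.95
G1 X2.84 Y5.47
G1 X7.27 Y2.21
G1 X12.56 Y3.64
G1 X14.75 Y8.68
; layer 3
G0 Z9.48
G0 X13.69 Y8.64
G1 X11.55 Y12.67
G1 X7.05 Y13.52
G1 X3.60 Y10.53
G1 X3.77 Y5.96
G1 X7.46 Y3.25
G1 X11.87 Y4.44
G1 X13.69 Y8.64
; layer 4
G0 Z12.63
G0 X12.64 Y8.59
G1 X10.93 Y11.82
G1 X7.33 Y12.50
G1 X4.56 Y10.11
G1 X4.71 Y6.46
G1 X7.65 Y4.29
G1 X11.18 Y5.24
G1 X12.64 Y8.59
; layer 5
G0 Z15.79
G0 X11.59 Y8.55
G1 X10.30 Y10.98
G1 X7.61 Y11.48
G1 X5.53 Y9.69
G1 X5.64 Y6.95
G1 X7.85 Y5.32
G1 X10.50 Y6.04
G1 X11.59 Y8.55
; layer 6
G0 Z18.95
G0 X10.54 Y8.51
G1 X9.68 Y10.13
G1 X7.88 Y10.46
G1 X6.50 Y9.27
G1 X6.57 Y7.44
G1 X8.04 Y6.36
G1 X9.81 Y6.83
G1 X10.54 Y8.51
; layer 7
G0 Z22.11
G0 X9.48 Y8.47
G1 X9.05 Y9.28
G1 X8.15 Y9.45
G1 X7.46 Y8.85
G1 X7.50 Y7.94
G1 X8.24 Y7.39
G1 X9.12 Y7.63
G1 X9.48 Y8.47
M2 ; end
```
solid part
  facet normal 0.0000 0.0000 -1.0000
    outer loop
      vertex 6.23 16.57 0.00
      vertex 13.42 15.22 0.00
      vertex 16.85 8.76 0.00
    endloop
  endfacet
  facet normal 0.0000 0.0000 -1.0000
    outer loop
      vertex 0.70 11.79 0.00
      vertex 6.23 16.57 0.00
      vertex 16.85 8.76 0.00
    endloop
  endfacet
  facet normal 0.0000 0.0000 -1.0000
    outer loop
      vertex 0.98 4.48 0.00
      vertex 0.70 11.79 0.00
      vertex 16.85 8.76 0.00
    endloop
  endfacet
  facet normal 0.0000 0.0000 -1.0000
    outer loop
      vertex 6.88 0.14 0.00
      vertex 0.98 4.48 0.00
      vertex 16.85 8.76 0.00
    endloop
  endfacet
  facet normal 0.0000 0.0000 -1.0000
    outer loop
      vertex 13.94 2.05 0.00
      vertex 6.88 0.14 0.00
      vertex 16.85 8.76 0.00
    endloop
  endfacet
  facet normal 0.8459 0.4491 0.2877
    outer loop
      vertex 16.85 8.76 0.00
      vertex 13.42 15.22 0.00
      vertex 8.43 8.43 25.27
    endloop
  endfacet
  facet normal 0.1767 0.9412 0.2878
    outer loop
      vertex 13.42 15.22 0.00
      vertex 6.23 16.57 0.00
      vertex 8.43 8.43 25.27
    endloop
  endfacet
  facet normal -0.6263 0.7245 0.2879
    outer loop
      vertex 6.23 16.57 0.00
      vertex 0.70 11.79 0.00
      vertex 8.43 8.43 25.27
    endloop
  endfacet
  facet normal -0.9570 -0.0367 0.2879
    outer loop
      vertex 0.70 11.79 0.00
      vertex 0.98 4.48 0.00
      vertex 8.43 8.43 25.27
    endloop
  endfacet
  facet normal -0.5675 -0.7714 0.2879
    outer loop
      vertex 0.98 4.48 0.00
      vertex 6.88 0.14 0.00
      vertex 8.43 8.43 25.27
    endloop
  endfacet
  facet normal 0.2501 -0.9244 0.2879
    outer loop
      vertex 6.88 0.14 0.00
      vertex 13.94 2.05 0.00
      vertex 8.43 8.43 25.27
    endloop
  endfacet
  facet normal 0.8786 -0.3810 0.2878
    outer loop
      vertex 13.94 2.05 0.00
      vertex 16.85 8.76 0.00
      vertex 8.43 8.43 25.27
    endloop
  endfacet
endsolid part

The G0 Z moves step by Δz≈3.16 mm. The G1 loops shrink linearly with z, so the solid tapers from its base footprint up to z≈25.3. Closing with a flat bottom cap and the tapered top and triangulating gives 12 facets — a regular 7-sided pyramid, base circumscribed radius ≈ 8.43 mm, apex at z ≈ 25.3 mm.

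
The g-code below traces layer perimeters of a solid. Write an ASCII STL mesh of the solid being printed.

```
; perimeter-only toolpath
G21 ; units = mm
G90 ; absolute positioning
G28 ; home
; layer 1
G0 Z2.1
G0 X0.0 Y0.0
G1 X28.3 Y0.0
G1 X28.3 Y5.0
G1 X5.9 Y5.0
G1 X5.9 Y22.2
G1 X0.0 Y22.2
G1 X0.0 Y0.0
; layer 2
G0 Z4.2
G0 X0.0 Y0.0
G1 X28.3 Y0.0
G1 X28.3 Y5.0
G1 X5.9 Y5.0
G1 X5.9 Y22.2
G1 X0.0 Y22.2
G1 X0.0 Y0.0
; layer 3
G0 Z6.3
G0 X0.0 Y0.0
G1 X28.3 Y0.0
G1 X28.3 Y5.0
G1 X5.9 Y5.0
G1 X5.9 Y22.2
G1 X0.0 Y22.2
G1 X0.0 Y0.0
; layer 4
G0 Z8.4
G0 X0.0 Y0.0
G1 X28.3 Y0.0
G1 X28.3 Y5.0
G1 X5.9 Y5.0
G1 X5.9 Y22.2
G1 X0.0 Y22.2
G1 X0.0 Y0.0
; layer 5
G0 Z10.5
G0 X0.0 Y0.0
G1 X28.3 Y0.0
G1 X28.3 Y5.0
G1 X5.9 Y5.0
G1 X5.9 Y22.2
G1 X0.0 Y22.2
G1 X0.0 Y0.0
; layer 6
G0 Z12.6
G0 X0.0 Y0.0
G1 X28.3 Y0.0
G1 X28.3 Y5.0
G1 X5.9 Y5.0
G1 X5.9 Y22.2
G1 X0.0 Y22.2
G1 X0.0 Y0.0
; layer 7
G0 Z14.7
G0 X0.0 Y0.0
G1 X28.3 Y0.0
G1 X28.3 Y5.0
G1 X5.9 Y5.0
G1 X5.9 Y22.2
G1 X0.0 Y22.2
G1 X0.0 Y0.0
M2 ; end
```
solid part
  facet normal 0.0000 0.0000 -1.0000
    outer loop
      vertex 28.3 5.0 0.0
      vertex 28.3 0.0 0.0
      vertex 0.0 0.0 0.0
    endloop
  endfacet
  facet normal 0.0000 0.0000 -1.0000
    outer loop
      vertex 5.9 5.0 0.0
      vertex 28.3 5.0 0.0
      vertex 0.0 0.0 0.0
    endloop
  endfacet
  facet normal 0.0000 0.0000 -1.0000
    outer loop
      vertex 5.9 22.2 0.0
      vertex 5.9 5.0 0.0
      vertex 0.0 0.0 0.0
    endloop
  endfacet
  facet normal 0.0000 0.0000 -1.0000
    outer loop
      vertex 0.0 22.2 0.0
      vertex 5.9 22.2 0.0
      vertex 0.0 0.0 0.0
    endloop
  endfacet
  facet normal 0.0000 0.0000 1.0000
    outer loop
      vertex 0.0 0.0 14.7
      vertex 28.3 0.0 14.7
      vertex 28.3 5.0 14.7
    endloop
  endfacet
  facet normal 0.0000 0.0000 1.0000
    outer loop
      vertex 0.0 0.0 14.7
      vertex 28.3 5.0 14.7
      vertex 5.9 5.0 14.7
    endloop
  endfacet
  facet normal 0.0000 0.0000 1.0000
    outer loop
      vertex 0.0 0.0 14.7
      vertex 5.9 5.0 14.7
      vertex 5.9 22.2 14.7
    endloop
  endfacet
  facet normal 0.0000 0.0000 1.0000
    outer loop
      vertex 0.0 0.0 14.7
      vertex 5.9 22.2 14.7
      vertex 0.0 22.2 14.7
    endloop
  endfacet
  facet normal 0.0000 -1.0000 0.0000
    outer loop
      vertex 0.0 0.0 0.0
      vertex 28.3 0.0 0.0
      vertex 28.3 0.0 14.7
    endloop
  endfacet
  facet normal 0.0000 -1.0000 0.0000
    outer loop
      vertex 0.0 0.0 0.0
      vertex 28.3 0.0 14.7
      vertex 0.0 0.0 14.7
    endloop
  endfacet
  facet normal 1.0000 0.0000 0.0000
    outer loop
      vertex 28.3 0.0 0.0
      vertex 28.3 5.0 0.0
      vertex 28.3 5.0 14.7
    endloop
  endfacet
  facet normal 1.0000 0.0000 0.0000
    outer loop
      vertex 28.3 0.0 0.0
      vertex 28.3 5.0 14.7
      vertex 28.3 0.0 14.7
    endloop
  endfacet
  facet normal 0.0000 1.0000 0.0000
    outer loop
      vertex 28.3 5.0 0.0
      vertex 5.9 5.0 0.0
      vertex 5.9 5.0 14.7
    endloop
  endfacet
  facet normal 0.0000 1.0000 0.0000
    outer loop
      vertex 28.3 5.0 0.0
      vertex 5.9 5.0 14.7
      vertex 28.3 5.0 14.7
    endloop
  endfacet
  facet normal 1.0000 0.0000 0.0000
    outer loop
      vertex 5.9 5.0 0.0
      vertex 5.9 22.2 0.0
      vertex 5.9 22.2 14.7
    endloop
  endfacet
  facet normal 1.0000 0.0000 0.0000
    outer loop
      vertex 5.9 5.0 0.0
      vertex 5.9 22.2 14.7
      vertex 5.9 5.0 14.7
    endloop
  endfacet
  facet normal 0.0000 1.0000 0.0000
    outer loop
      vertex 5.9 22.2 0.0
      vertex 0.0 22.2 0.0
      vertex 0.0 22.2 14.7
    endloop
  endfacet
  facet normal 0.0000 1.0000 0.0000
    outer loop
      vertex 5.9 22.2 0.0
      vertex 0.0 22.2 14.7
      vertex 5.9 22.2 14.7
    endloop
  endfacet
  facet normal -1.0000 0.0000 0.0000
    outer loop
      vertex 0.0 22.2 0.0
      vertex 0.0 0.0 0.0
      vertex 0.0 0.0 14.7
    endloop
  endfacet
  facet normal -1.0000 0.0000 0.0000
    outer loop
      vertex 0.0 22.2 0.0
      vertex 0.0 0.0 14.7
      vertex 0.0 22.2 14.7
    endloop
  endfacet
endsolid part

The G0 Z moves step by Δz≈2.1 mm. Every layer's G1 loop is the same polygon, so the solid is a straight extrusion of it from z=0 to z≈14.7. Closing with flat bottom and top caps and triangulating gives 20 facets — an L-shaped prism: outer 28.3 × 22.2 mm, arm thicknesses ≈ 5 mm (horizontal) and 5.9 mm (vertical), extruded 14.7 mm in z.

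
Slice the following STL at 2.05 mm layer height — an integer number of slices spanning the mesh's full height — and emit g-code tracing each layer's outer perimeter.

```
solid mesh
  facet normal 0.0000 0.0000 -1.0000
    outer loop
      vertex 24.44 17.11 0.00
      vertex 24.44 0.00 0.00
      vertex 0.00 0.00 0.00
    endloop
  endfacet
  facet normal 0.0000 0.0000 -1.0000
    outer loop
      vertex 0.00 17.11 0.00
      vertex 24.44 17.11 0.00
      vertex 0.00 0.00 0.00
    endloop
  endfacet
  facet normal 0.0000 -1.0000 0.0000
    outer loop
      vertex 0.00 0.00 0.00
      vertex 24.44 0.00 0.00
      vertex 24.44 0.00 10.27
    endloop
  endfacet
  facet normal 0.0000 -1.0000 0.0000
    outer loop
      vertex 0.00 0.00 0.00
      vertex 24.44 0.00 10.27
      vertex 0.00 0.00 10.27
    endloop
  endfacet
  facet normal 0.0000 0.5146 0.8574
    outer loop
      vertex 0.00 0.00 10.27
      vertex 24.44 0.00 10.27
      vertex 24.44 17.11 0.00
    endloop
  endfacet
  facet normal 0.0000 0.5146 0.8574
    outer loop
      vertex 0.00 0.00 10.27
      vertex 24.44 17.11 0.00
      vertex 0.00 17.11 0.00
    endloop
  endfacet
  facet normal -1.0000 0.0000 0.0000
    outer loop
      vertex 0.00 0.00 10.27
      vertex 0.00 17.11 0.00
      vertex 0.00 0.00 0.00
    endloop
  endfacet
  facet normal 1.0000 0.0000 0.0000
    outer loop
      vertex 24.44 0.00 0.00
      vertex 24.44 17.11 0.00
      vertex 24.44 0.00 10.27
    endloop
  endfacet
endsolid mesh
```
; perimeter-only toolpath
G21 ; units = mm
G90 ; absolute positioning
G28 ; home
; layer 1
G0 Z2.05
G0 X0.00 Y0.00
G1 X24.44 Y0.00
G1 X24.44 Y13.69
G1 X0.00 Y13.69
G1 X0.00 Y0.00
; layer 2
G0 Z4.11
G0 X0.00 Y0.00
G1 X24.44 Y0.00
G1 X24.44 Y10.27
G1 X0.00 Y10.27
G1 X0.00 Y0.00
; layer 3
G0 Z6.16
G0 X0.00 Y0.00
G1 X24.44 Y0.00
G1 X24.44 Y6.84
G1 X0.00 Y6.84
G1 X0.00 Y0.00
; layer 4
G0 Z8.22
G0 X0.00 Y0.00
G1 X24.44 Y0.00
G1 X24.44 Y3.42
G1 X0.00 Y3.42
G1 X0.00 Y0.00
M2 ; end

The solid is a wedge (ramp): 24.4 × 17.1 mm base, rising to 10.3 mm along the y=0 edge and sloping linearly to z=0 at y=17.1. Slicing at Δz = 2.05 mm — 5 equal slices spanning the solid's height, so layer i sits at z = i·h/5 — gives 4 non-empty perimeters. Each is a 4-segment closed polygon; G0 lifts to the layer z and rapids to the start vertex, then G1 traces the edges. The cross-section shrinks linearly with z (the slice at the apex is degenerate and omitted).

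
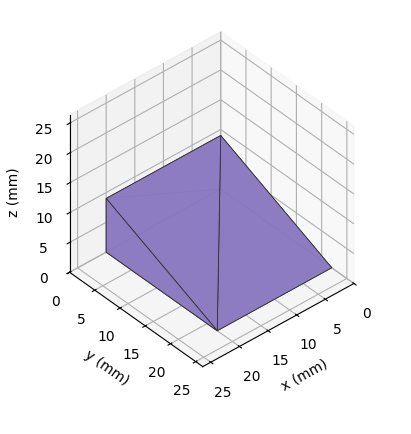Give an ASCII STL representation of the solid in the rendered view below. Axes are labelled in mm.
Reading the render: the shape is a wedge (ramp): 20 × 22 mm base, rising to 9 mm along the y=0 edge and sloping linearly to z=0 at y=22 (dimensions read to the nearest mm from the axis ticks). For the STL, each face is triangulated and given an outward normal.

solid part
  facet normal 0.0000 0.0000 -1.0000
    outer loop
      vertex 20.000 22.000 0.000
      vertex 20.000 0.000 0.000
      vertex 0.000 0.000 0.000
    endloop
  endfacet
  facet normal 0.0000 0.0000 -1.0000
    outer loop
      vertex 0.000 22.000 0.000
      vertex 20.000 22.000 0.000
      vertex 0.000 0.000 0.000
    endloop
  endfacet
  facet normal 0.0000 -1.0000 0.0000
    outer loop
      vertex 0.000 0.000 0.000
      vertex 20.000 0.000 0.000
      vertex 20.000 0.000 9.000
    endloop
  endfacet
  facet normal 0.0000 -1.0000 0.0000
    outer loop
      vertex 0.000 0.000 0.000
      vertex 20.000 0.000 9.000
      vertex 0.000 0.000 9.000
    endloop
  endfacet
  facet normal 0.0000 0.3786 0.9255
    outer loop
      vertex 0.000 0.000 9.000
      vertex 20.000 0.000 9.000
      vertex 20.000 22.000 0.000
    endloop
  endfacet
  facet normal 0.0000 0.3786 0.9255
    outer loop
      vertex 0.000 0.000 9.000
      vertex 20.000 22.000 0.000
      vertex 0.000 22.000 0.000
    endloop
  endfacet
  facet normal -1.0000 0.0000 0.0000
    outer loop
      vertex 0.000 0.000 9.000
      vertex 0.000 22.000 0.000
      vertex 0.000 0.000 0.000
    endloop
  endfacet
  facet normal 1.0000 0.0000 0.0000
    outer loop
      vertex 20.000 0.000 0.000
      vertex 20.000 22.000 0.000
      vertex 20.000 0.000 9.000
    endloop
  endfacet
endsolid part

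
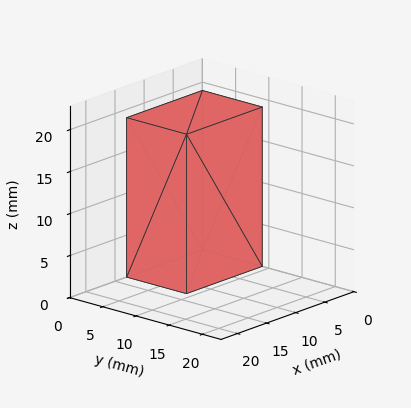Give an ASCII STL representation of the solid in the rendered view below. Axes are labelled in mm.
Reading the render: the shape is a rectangular box, roughly 13 × 9 mm footprint and 19 mm tall (dimensions read to the nearest mm from the axis ticks). For the STL, each face is triangulated and given an outward normal.

solid part
  facet normal 0.0000 0.0000 -1.0000
    outer loop
      vertex 13.0 9.0 0.0
      vertex 13.0 0.0 0.0
      vertex 0.0 0.0 0.0
    endloop
  endfacet
  facet normal 0.0000 0.0000 -1.0000
    outer loop
      vertex 0.0 9.0 0.0
      vertex 13.0 9.0 0.0
      vertex 0.0 0.0 0.0
    endloop
  endfacet
  facet normal 0.0000 0.0000 1.0000
    outer loop
      vertex 0.0 0.0 19.0
      vertex 13.0 0.0 19.0
      vertex 13.0 9.0 19.0
    endloop
  endfacet
  facet normal 0.0000 0.0000 1.0000
    outer loop
      vertex 0.0 0.0 19.0
      vertex 13.0 9.0 19.0
      vertex 0.0 9.0 19.0
    endloop
  endfacet
  facet normal 0.0000 -1.0000 0.0000
    outer loop
      vertex 0.0 0.0 0.0
      vertex 13.0 0.0 0.0
      vertex 13.0 0.0 19.0
    endloop
  endfacet
  facet normal 0.0000 -1.0000 0.0000
    outer loop
      vertex 0.0 0.0 0.0
      vertex 13.0 0.0 19.0
      vertex 0.0 0.0 19.0
    endloop
  endfacet
  facet normal 0.0000 1.0000 0.0000
    outer loop
      vertex 13.0 9.0 19.0
      vertex 13.0 9.0 0.0
      vertex 0.0 9.0 0.0
    endloop
  endfacet
  facet normal 0.0000 1.0000 0.0000
    outer loop
      vertex 0.0 9.0 19.0
      vertex 13.0 9.0 19.0
      vertex 0.0 9.0 0.0
    endloop
  endfacet
  facet normal -1.0000 0.0000 0.0000
    outer loop
      vertex 0.0 9.0 19.0
      vertex 0.0 9.0 0.0
      vertex 0.0 0.0 0.0
    endloop
  endfacet
  facet normal -1.0000 0.0000 0.0000
    outer loop
      vertex 0.0 0.0 19.0
      vertex 0.0 9.0 19.0
      vertex 0.0 0.0 0.0
    endloop
  endfacet
  facet normal 1.0000 0.0000 0.0000
    outer loop
      vertex 13.0 0.0 0.0
      vertex 13.0 9.0 0.0
      vertex 13.0 9.0 19.0
    endloop
  endfacet
  facet normal 1.0000 0.0000 0.0000
    outer loop
      vertex 13.0 0.0 0.0
      vertex 13.0 9.0 19.0
      vertex 13.0 0.0 19.0
    endloop
  endfacet
endsolid part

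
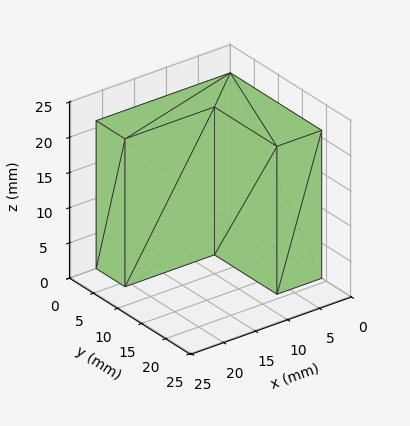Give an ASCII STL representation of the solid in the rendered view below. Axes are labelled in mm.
Reading the render: the shape is an L-shaped prism: outer 21 × 19 mm, arm thicknesses ≈ 6 mm (horizontal) and 7 mm (vertical), extruded 21 mm in z (dimensions read to the nearest mm from the axis ticks). For the STL, each face is triangulated and given an outward normal.

solid part
  facet normal 0.0000 0.0000 -1.0000
    outer loop
      vertex 21.0 6.0 0.0
      vertex 21.0 0.0 0.0
      vertex 0.0 0.0 0.0
    endloop
  endfacet
  facet normal 0.0000 0.0000 -1.0000
    outer loop
      vertex 7.0 6.0 0.0
      vertex 21.0 6.0 0.0
      vertex 0.0 0.0 0.0
    endloop
  endfacet
  facet normal 0.0000 0.0000 -1.0000
    outer loop
      vertex 7.0 19.0 0.0
      vertex 7.0 6.0 0.0
      vertex 0.0 0.0 0.0
    endloop
  endfacet
  facet normal 0.0000 0.0000 -1.0000
    outer loop
      vertex 0.0 19.0 0.0
      vertex 7.0 19.0 0.0
      vertex 0.0 0.0 0.0
    endloop
  endfacet
  facet normal 0.0000 0.0000 1.0000
    outer loop
      vertex 0.0 0.0 21.0
      vertex 21.0 0.0 21.0
      vertex 21.0 6.0 21.0
    endloop
  endfacet
  facet normal 0.0000 0.0000 1.0000
    outer loop
      vertex 0.0 0.0 21.0
      vertex 21.0 6.0 21.0
      vertex 7.0 6.0 21.0
    endloop
  endfacet
  facet normal 0.0000 0.0000 1.0000
    outer loop
      vertex 0.0 0.0 21.0
      vertex 7.0 6.0 21.0
      vertex 7.0 19.0 21.0
    endloop
  endfacet
  facet normal 0.0000 0.0000 1.0000
    outer loop
      vertex 0.0 0.0 21.0
      vertex 7.0 19.0 21.0
      vertex 0.0 19.0 21.0
    endloop
  endfacet
  facet normal 0.0000 -1.0000 0.0000
    outer loop
      vertex 0.0 0.0 0.0
      vertex 21.0 0.0 0.0
      vertex 21.0 0.0 21.0
    endloop
  endfacet
  facet normal 0.0000 -1.0000 0.0000
    outer loop
      vertex 0.0 0.0 0.0
      vertex 21.0 0.0 21.0
      vertex 0.0 0.0 21.0
    endloop
  endfacet
  facet normal 1.0000 0.0000 0.0000
    outer loop
      vertex 21.0 0.0 0.0
      vertex 21.0 6.0 0.0
      vertex 21.0 6.0 21.0
    endloop
  endfacet
  facet normal 1.0000 0.0000 0.0000
    outer loop
      vertex 21.0 0.0 0.0
      vertex 21.0 6.0 21.0
      vertex 21.0 0.0 21.0
    endloop
  endfacet
  facet normal 0.0000 1.0000 0.0000
    outer loop
      vertex 21.0 6.0 0.0
      vertex 7.0 6.0 0.0
      vertex 7.0 6.0 21.0
    endloop
  endfacet
  facet normal 0.0000 1.0000 0.0000
    outer loop
      vertex 21.0 6.0 0.0
      vertex 7.0 6.0 21.0
      vertex 21.0 6.0 21.0
    endloop
  endfacet
  facet normal 1.0000 0.0000 0.0000
    outer loop
      vertex 7.0 6.0 0.0
      vertex 7.0 19.0 0.0
      vertex 7.0 19.0 21.0
    endloop
  endfacet
  facet normal 1.0000 0.0000 0.0000
    outer loop
      vertex 7.0 6.0 0.0
      vertex 7.0 19.0 21.0
      vertex 7.0 6.0 21.0
    endloop
  endfacet
  facet normal 0.0000 1.0000 0.0000
    outer loop
      vertex 7.0 19.0 0.0
      vertex 0.0 19.0 0.0
      vertex 0.0 19.0 21.0
    endloop
  endfacet
  facet normal 0.0000 1.0000 0.0000
    outer loop
      vertex 7.0 19.0 0.0
      vertex 0.0 19.0 21.0
      vertex 7.0 19.0 21.0
    endloop
  endfacet
  facet normal -1.0000 0.0000 0.0000
    outer loop
      vertex 0.0 19.0 0.0
      vertex 0.0 0.0 0.0
      vertex 0.0 0.0 21.0
    endloop
  endfacet
  facet normal -1.0000 0.0000 0.0000
    outer loop
      vertex 0.0 19.0 0.0
      vertex 0.0 0.0 21.0
      vertex 0.0 19.0 21.0
    endloop
  endfacet
endsolid part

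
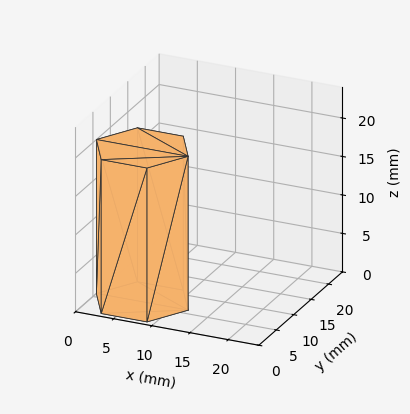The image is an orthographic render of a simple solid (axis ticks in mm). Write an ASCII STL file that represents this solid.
Reading the render: the shape is a regular 6-sided prism (a cylinder approximated with 6 flat sides), circumscribed radius ≈ 6 mm, height ≈ 20 mm (dimensions read to the nearest mm from the axis ticks). For the STL, each face is triangulated and given an outward normal.

solid part
  facet normal 0.0000 0.0000 -1.0000
    outer loop
      vertex 3.000 11.196 0.000
      vertex 9.000 11.196 0.000
      vertex 12.000 6.000 0.000
    endloop
  endfacet
  facet normal 0.0000 0.0000 -1.0000
    outer loop
      vertex 0.000 6.000 0.000
      vertex 3.000 11.196 0.000
      vertex 12.000 6.000 0.000
    endloop
  endfacet
  facet normal 0.0000 0.0000 -1.0000
    outer loop
      vertex 3.000 0.804 0.000
      vertex 0.000 6.000 0.000
      vertex 12.000 6.000 0.000
    endloop
  endfacet
  facet normal 0.0000 0.0000 -1.0000
    outer loop
      vertex 9.000 0.804 0.000
      vertex 3.000 0.804 0.000
      vertex 12.000 6.000 0.000
    endloop
  endfacet
  facet normal 0.0000 0.0000 1.0000
    outer loop
      vertex 12.000 6.000 20.000
      vertex 9.000 11.196 20.000
      vertex 3.000 11.196 20.000
    endloop
  endfacet
  facet normal 0.0000 0.0000 1.0000
    outer loop
      vertex 12.000 6.000 20.000
      vertex 3.000 11.196 20.000
      vertex 0.000 6.000 20.000
    endloop
  endfacet
  facet normal 0.0000 0.0000 1.0000
    outer loop
      vertex 12.000 6.000 20.000
      vertex 0.000 6.000 20.000
      vertex 3.000 0.804 20.000
    endloop
  endfacet
  facet normal 0.0000 0.0000 1.0000
    outer loop
      vertex 12.000 6.000 20.000
      vertex 3.000 0.804 20.000
      vertex 9.000 0.804 20.000
    endloop
  endfacet
  facet normal 0.8660 0.5000 0.0000
    outer loop
      vertex 12.000 6.000 0.000
      vertex 9.000 11.196 0.000
      vertex 9.000 11.196 20.000
    endloop
  endfacet
  facet normal 0.8660 0.5000 0.0000
    outer loop
      vertex 12.000 6.000 0.000
      vertex 9.000 11.196 20.000
      vertex 12.000 6.000 20.000
    endloop
  endfacet
  facet normal 0.0000 1.0000 0.0000
    outer loop
      vertex 9.000 11.196 0.000
      vertex 3.000 11.196 0.000
      vertex 3.000 11.196 20.000
    endloop
  endfacet
  facet normal 0.0000 1.0000 0.0000
    outer loop
      vertex 9.000 11.196 0.000
      vertex 3.000 11.196 20.000
      vertex 9.000 11.196 20.000
    endloop
  endfacet
  facet normal -0.8660 0.5000 0.0000
    outer loop
      vertex 3.000 11.196 0.000
      vertex 0.000 6.000 0.000
      vertex 0.000 6.000 20.000
    endloop
  endfacet
  facet normal -0.8660 0.5000 0.0000
    outer loop
      vertex 3.000 11.196 0.000
      vertex 0.000 6.000 20.000
      vertex 3.000 11.196 20.000
    endloop
  endfacet
  facet normal -0.8660 -0.5000 0.0000
    outer loop
      vertex 0.000 6.000 0.000
      vertex 3.000 0.804 0.000
      vertex 3.000 0.804 20.000
    endloop
  endfacet
  facet normal -0.8660 -0.5000 0.0000
    outer loop
      vertex 0.000 6.000 0.000
      vertex 3.000 0.804 20.000
      vertex 0.000 6.000 20.000
    endloop
  endfacet
  facet normal 0.0000 -1.0000 0.0000
    outer loop
      vertex 3.000 0.804 0.000
      vertex 9.000 0.804 0.000
      vertex 9.000 0.804 20.000
    endloop
  endfacet
  facet normal 0.0000 -1.0000 0.0000
    outer loop
      vertex 3.000 0.804 0.000
      vertex 9.000 0.804 20.000
      vertex 3.000 0.804 20.000
    endloop
  endfacet
  facet normal 0.8660 -0.5000 0.0000
    outer loop
      vertex 9.000 0.804 0.000
      vertex 12.000 6.000 0.000
      vertex 12.000 6.000 20.000
    endloop
  endfacet
  facet normal 0.8660 -0.5000 0.0000
    outer loop
      vertex 9.000 0.804 0.000
      vertex 12.000 6.000 20.000
      vertex 9.000 0.804 20.000
    endloop
  endfacet
endsolid part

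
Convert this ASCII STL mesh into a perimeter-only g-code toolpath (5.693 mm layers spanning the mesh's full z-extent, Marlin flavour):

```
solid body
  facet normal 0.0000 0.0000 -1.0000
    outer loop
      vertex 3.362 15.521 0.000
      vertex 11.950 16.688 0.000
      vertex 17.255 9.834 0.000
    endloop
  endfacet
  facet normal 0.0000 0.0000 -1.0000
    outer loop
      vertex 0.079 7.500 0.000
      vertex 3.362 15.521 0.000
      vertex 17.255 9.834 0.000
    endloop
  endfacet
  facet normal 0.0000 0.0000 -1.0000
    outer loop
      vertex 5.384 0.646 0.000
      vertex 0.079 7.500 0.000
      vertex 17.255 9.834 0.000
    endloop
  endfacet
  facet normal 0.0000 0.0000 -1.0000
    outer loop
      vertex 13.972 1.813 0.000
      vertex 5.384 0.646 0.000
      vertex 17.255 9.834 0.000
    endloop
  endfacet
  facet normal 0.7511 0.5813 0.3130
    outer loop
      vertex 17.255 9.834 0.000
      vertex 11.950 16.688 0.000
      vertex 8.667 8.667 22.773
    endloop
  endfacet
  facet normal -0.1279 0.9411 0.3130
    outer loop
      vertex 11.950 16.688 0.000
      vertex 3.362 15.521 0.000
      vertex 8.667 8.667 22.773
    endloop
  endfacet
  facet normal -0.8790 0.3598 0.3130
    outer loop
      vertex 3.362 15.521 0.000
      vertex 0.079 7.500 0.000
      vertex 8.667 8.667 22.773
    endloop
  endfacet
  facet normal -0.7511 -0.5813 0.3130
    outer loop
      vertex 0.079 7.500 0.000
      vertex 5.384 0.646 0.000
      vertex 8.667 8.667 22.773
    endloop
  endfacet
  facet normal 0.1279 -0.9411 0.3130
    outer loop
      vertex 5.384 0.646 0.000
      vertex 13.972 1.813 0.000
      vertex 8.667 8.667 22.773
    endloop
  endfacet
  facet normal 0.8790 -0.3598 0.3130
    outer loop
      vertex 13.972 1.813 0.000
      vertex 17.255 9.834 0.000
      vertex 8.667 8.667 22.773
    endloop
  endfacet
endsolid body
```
; perimeter-only toolpath
G21 ; units = mm
G90 ; absolute positioning
G28 ; home
; layer 1
G0 Z5.693
G0 X15.108 Y9.542
G1 X11.129 Y14.683
G1 X4.688 Y13.808
G1 X2.226 Y7.792
G1 X6.205 Y2.651
G1 X12.646 Y3.526
G1 X15.108 Y9.542
; layer 2
G0 Z11.386
G0 X12.961 Y9.250
G1 X10.308 Y12.677
G1 X6.014 Y12.094
G1 X4.373 Y8.084
G1 X7.026 Y4.657
G1 X11.319 Y5.240
G1 X12.961 Y9.250
; layer 3
G0 Z17.080
G0 X10.814 Y8.959
G1 X9.488 Y10.672
G1 X7.341 Y10.380
G1 X6.520 Y8.375
G1 X7.846 Y6.662
G1 X9.993 Y6.953
G1 X10.814 Y8.959
M2 ; end

The solid is a regular 6-sided pyramid, base circumscribed radius ≈ 8.67 mm, apex at z ≈ 22.8 mm. Slicing at Δz = 5.693 mm — 4 equal slices spanning the solid's height, so layer i sits at z = i·h/4 — gives 3 non-empty perimeters. Each is a 6-segment closed polygon; G0 lifts to the layer z and rapids to the start vertex, then G1 traces the edges. The cross-section shrinks linearly with z (the slice at the apex is degenerate and omitted).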